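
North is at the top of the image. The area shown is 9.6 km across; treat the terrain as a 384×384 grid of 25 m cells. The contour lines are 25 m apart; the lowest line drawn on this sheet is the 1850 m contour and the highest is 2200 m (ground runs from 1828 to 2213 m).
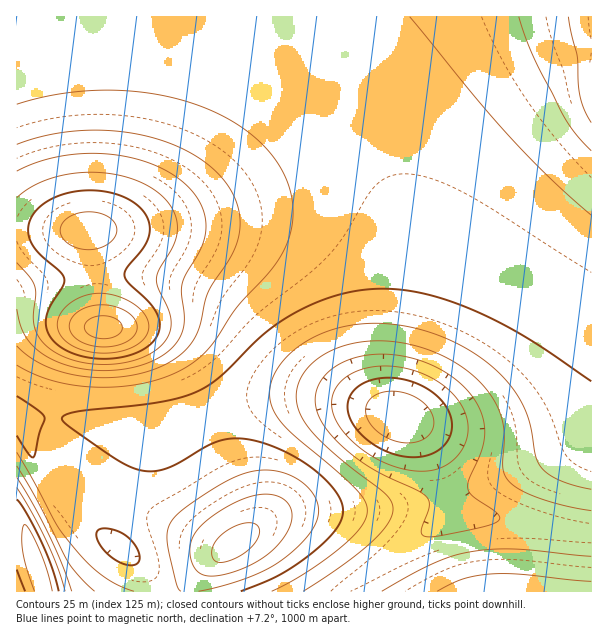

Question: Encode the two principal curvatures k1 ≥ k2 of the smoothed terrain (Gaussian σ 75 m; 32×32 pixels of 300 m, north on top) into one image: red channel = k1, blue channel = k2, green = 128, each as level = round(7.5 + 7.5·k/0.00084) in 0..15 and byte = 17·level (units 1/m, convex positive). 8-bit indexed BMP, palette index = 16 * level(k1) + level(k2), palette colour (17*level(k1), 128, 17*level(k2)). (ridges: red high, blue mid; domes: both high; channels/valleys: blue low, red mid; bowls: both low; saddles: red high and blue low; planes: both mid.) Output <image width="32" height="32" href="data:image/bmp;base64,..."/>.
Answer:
<image width="32" height="32" href="data:image/bmp;base64,Qk02CAAAAAAAADYEAAAoAAAAIAAAACAAAAABAAgAAAAAAAAEAAATCwAAEwsAAAABAAAAAAAAAIAAABGAAAAigAAAM4AAAESAAABVgAAAZoAAAHeAAACIgAAAmYAAAKqAAAC7gAAAzIAAAN2AAADugAAA/4AAAACAEQARgBEAIoARADOAEQBEgBEAVYARAGaAEQB3gBEAiIARAJmAEQCqgBEAu4ARAMyAEQDdgBEA7oARAP+AEQAAgCIAEYAiACKAIgAzgCIARIAiAFWAIgBmgCIAd4AiAIiAIgCZgCIAqoAiALuAIgDMgCIA3YAiAO6AIgD/gCIAAIAzABGAMwAigDMAM4AzAESAMwBVgDMAZoAzAHeAMwCIgDMAmYAzAKqAMwC7gDMAzIAzAN2AMwDugDMA/4AzAACARAARgEQAIoBEADOARABEgEQAVYBEAGaARAB3gEQAiIBEAJmARACqgEQAu4BEAMyARADdgEQA7oBEAP+ARAAAgFUAEYBVACKAVQAzgFUARIBVAFWAVQBmgFUAd4BVAIiAVQCZgFUAqoBVALuAVQDMgFUA3YBVAO6AVQD/gFUAAIBmABGAZgAigGYAM4BmAESAZgBVgGYAZoBmAHeAZgCIgGYAmYBmAKqAZgC7gGYAzIBmAN2AZgDugGYA/4BmAACAdwARgHcAIoB3ADOAdwBEgHcAVYB3AGaAdwB3gHcAiIB3AJmAdwCqgHcAu4B3AMyAdwDdgHcA7oB3AP+AdwAAgIgAEYCIACKAiAAzgIgARICIAFWAiABmgIgAd4CIAIiAiACZgIgAqoCIALuAiADMgIgA3YCIAO6AiAD/gIgAAICZABGAmQAigJkAM4CZAESAmQBVgJkAZoCZAHeAmQCIgJkAmYCZAKqAmQC7gJkAzICZAN2AmQDugJkA/4CZAACAqgARgKoAIoCqADOAqgBEgKoAVYCqAGaAqgB3gKoAiICqAJmAqgCqgKoAu4CqAMyAqgDdgKoA7oCqAP+AqgAAgLsAEYC7ACKAuwAzgLsARIC7AFWAuwBmgLsAd4C7AIiAuwCZgLsAqoC7ALuAuwDMgLsA3YC7AO6AuwD/gLsAAIDMABGAzAAigMwAM4DMAESAzABVgMwAZoDMAHeAzACIgMwAmYDMAKqAzAC7gMwAzIDMAN2AzADugMwA/4DMAACA3QARgN0AIoDdADOA3QBEgN0AVYDdAGaA3QB3gN0AiIDdAJmA3QCqgN0Au4DdAMyA3QDdgN0A7oDdAP+A3QAAgO4AEYDuACKA7gAzgO4ARIDuAFWA7gBmgO4Ad4DuAIiA7gCZgO4AqoDuALuA7gDMgO4A3YDuAO6A7gD/gO4AAID/ABGA/wAigP8AM4D/AESA/wBVgP8AZoD/AHeA/wCIgP8AmYD/AKqA/wC7gP8AzID/AN2A/wDugP8A/4D/AIX4loSHd3aGhpamh4eHh4aGhXV2h4eIiIiIiIiIiIeHt/iEhXd2dnaHl6i5mJiIh4eGhoWFhoeIiIiIiIiIh4f42IJ2dnZ2d4eXmKm4qJiXh4eHhoaGhoaHh4eHh4d2dviWcoZ2d4eHh4eHiKiomJiYmJeHh4aGdnZ2hoaGhYWF+IODhoeHh4eHh4eHiJiYmJiYl5eXl4eHd3Z2hoaGhofHgYaHiIeHh4eHh4eHiIiYmJiXl5eXl5eXh4eHh4iIiISCh4iIh3d3d3eHh4eHiIiIiJeXl5eXl5eXl5iIiIiIgoaIiId3d3d3d4eHh4eHh4eHh4d3doaGh4eHiIiIiIhzh4eHh3d3d3eHh4eHh4eHh4d3dnZ2dnZ2h4eHh4eIiIaHh4d3d3d3d4eHh4eHh4eGhnZ1ZWVldnaGh4eHh4eHh4aGhoaGhoaGh4eHh4eHh4aGdnVlZXZ2hoeHh4eHh4eGhYWEhISFhYaGh4eHh4eHhoZ2dnZ2d3eHh4eHh4eHh4aFlZaWlpaVhoaGh4eHh4eHh4aHd4eHh4eHh4eHh4eHlpenuLm5uKeWloeHh4eHh4eHh4eHh4eXh4eHh4eHh4eXp8jZ6trZuKeXh4eHh4eHh4eHh4eXl4eHh4eHh4eHh4eXp6ipqainl4aHh4eHh4eHh4eHh4eHh4eHh4eHh4eHhoaFlZWVhYaGhnd3h4eHh4eHh4eHh4eHh4eHh4eHh4eHhoaFhYWFhoZ3d4eHh4eHh4eHh4eHh4eHh4eHh4eHh4iHh4eHh4eHh4eHh4eHh4eHh4eHh4eHh4eHh4eHh4eHiJiYmJiYiIiIh4eHh4eHh4eHh4eHh4eHh4eHh4eHh4eYmJiYmJiYmIiHh4eHh4eHh4eHh4eHh4d3d4eHh4eHh4iIiIiIiIiIh4eHh4eHh4eHh4eHh4eHd3d3h4eHh4eHh4iIiIiIiIeHh4eHh4eHh4eHh4eHh4eHh4eHh4eHh4eHh4eHh4eHh4eHh4eHh4eHh4eHh4eHh4eHh4eHh4eHh4eHh4eHh4eHh4eHh4eHh4eHh4eHh4eHh4eHh4eHh4eGh4eHh4eHh4eHh4eHh4eHh4eHh4eHh4eHh4eHh4eHh4aHh4eHh4eHh4eHh4eHh4eHh4eHh4eHh4eHh4eHh4eHh4eHh4eHh4eHh4eHh4eHh4eHh4eHh4eHh4eHh4eHh4eHh4eHh4eHh4eHh4eHh4eHh4eHh4eHh4eHh4eHh4eHh4eHh4eHh4eHh4eHh4eHh4eHh4d3h4eHh4eHh4eHh4eHhoeHh4eHh4eHh4eHh4eHh4d3d3eHh4eHh4eHh4eHh4eHh4eHh4eHh4eHh4eHh4d3d3d3d4eHh4eHh4eHh4eHh4c="/>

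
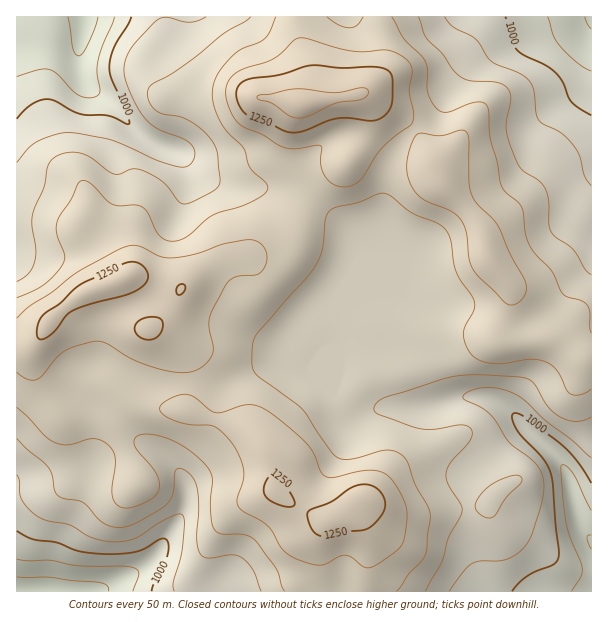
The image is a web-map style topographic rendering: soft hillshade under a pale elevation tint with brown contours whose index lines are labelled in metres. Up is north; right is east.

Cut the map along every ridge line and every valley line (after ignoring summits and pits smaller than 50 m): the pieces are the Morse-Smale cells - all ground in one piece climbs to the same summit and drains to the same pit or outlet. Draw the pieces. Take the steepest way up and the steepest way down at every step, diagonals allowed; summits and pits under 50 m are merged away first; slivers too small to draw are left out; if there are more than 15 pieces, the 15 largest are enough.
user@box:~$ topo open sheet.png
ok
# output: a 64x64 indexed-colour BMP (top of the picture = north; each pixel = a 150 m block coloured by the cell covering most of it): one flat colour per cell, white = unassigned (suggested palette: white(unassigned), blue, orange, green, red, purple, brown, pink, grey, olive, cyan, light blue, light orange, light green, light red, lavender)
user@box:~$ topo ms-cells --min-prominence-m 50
<image width="64" height="64" href="data:image/bmp;base64,Qk12CAAAAAAAAHYAAAAoAAAAQAAAAEAAAAABAAQAAAAAAAAIAAATCwAAEwsAABAAAAAAAAAA////ALR3HwAOf/8ALKAsACgn1gC9Z5QAS1aMAMJ34wB/f38AIr28AM++FwDox64AeLv/AIrfmACWmP8A1bDFAHd3mZmZZmZmZmZmZmZmZmZmZmZkREREREREERERERERd3eZmZmZZmZmZmZmZmZmZmZmZmREREREREQRERERERF3d5mZmZmZZmZmZmZmZmZmZmZmZEREREREQREREREREXd3eZmZmZmWZmZmZmZmZmZmZmZkRERERERBERERERERd3d5mZmZmZlmZmZmZmZmZmZmZmREREREREERERERERF3d3mZmZmZmWZmZmZmZmZmZmZmZEREREREQREREREREXd3d5mZmZmZlmZmZmZmZmZmZmZkRERERERBERERERERd3d3mZmZmZmZZmZmZmZmZmZmZmRERERERBERERERERF3d3eZmZmZmZlmZmZmZmZmZERmREREREREEREREREREXd3d3mZmZmZmZZmZmZmZmREREREREREREQRERERERERd3d3eZmZmZmZlmZmZmZmRERERERERERERBERERERERF3d3d5mZmZmZmWZmZmZmREREREREREREREEREREREREXd3d3mZmZmZmWZmZmZmZEREREREREREREQRERERERERd3d3d5mZmZmZZmZmZmZkREREREREREREREERERERERF3d3d3aZmZmZZmZmZmZmRERERERERERERERBEREREREXd3d3d2aZmZZmZmZmZmREREREREREREREREQRERERERd3d3d3ZmZmZmZmZmZmREREREREREREREREREQRERERF3d3d3dmZmZmZmZmZmREREREREREREREREREREEREREXd3d3d2ZmZmZmZmZmREREREREREREREREREREQRERERd3d3d3ZmZmZmZmREREREREREERREREREREREQRERERF3d3d3dmZmZmZkREREREREREQRERERREREREQREREREXd3d3dmZmZmZmREREREREREQRERERERERREERERERERd3d3d2ZmZmZmZERERERERERBERERERERERERERERERF3d3d3ZmZnd3d4iIhERERERIEREREREREREREREREREXd3d3d3d3d3d3iIiIhERERIgRERERERERERERERERERd3d3d3d3d3d3eIiIiIhERIiBERERERERERERERERERF3d3d3d3d3d3eIiIiIiIiIiIERERERERERERERERERIjN3d3d3d3d3d4iIiIiIiIiIgRERERERERERERERESIiMzd3d3d3d3d4iIiIiIiIiIiIERERERERERERIiIiIiIzN3d3d3d3eIiIiIiIiIiIiIgREREREREREREiIiIiIjMzd3d3d3d3iIiIiIiIiIiIiBERERERERERESIiIiIiMzM3d3d3d3d4iIiIiIiIiIiIEREREREREREREiIiIiIzMzM3d3d3d3eIiIiIiIiIiIiBERERERERERESIiIiIjMzMzN3d3d3d4iIiIiIiIiIiIERERERERERERIiIiIiMzMzMzM3d3MzOIiIiIiIiIiIgREREREREREREiIiIiIzMzMzMzMzMzMzOIiIiIiIiIiIEREREREREREiIiIiIjMzMzMzMzMzMzMziIiIiIiIiIgREREREREREiIiIiIiMzMzMzMzMzMzMzMzMzMziIiIiBEREREREREiIiIiIiIzMzMzMzMzMzMzMzMzMzM4iIiIERERERERESIiIiIiIjMzMzMzMzMzMzMzMzMzMziIiIERERERERERIiIiIiIiMzMzMzMzMzMzMzMzMzMzOIiIgRERERERERIiIiIiIiIzMzMzMzMzMzMzMzMzMzM4iIgREREREREREiIiIiIiIjMzMzMzMzMzMzMzMzMzMzOIEREREREREREiIiIiIiIiMzMzMzMzMzMzMzMzMzMzM4EREREREREREiIiIiIiIiIzMzMzMzMzMzMzMzMzMzM1UREREREREREiIiIiIiIiIjMzMzMzMzMzMzMzVVVVVVVVEREREREREiIiIiIiIiIiMzMzMzMzMzMzM1VVVVVVVVVRERERERESIiIiIiIiIiIzMzMzMzMzMzM1VVVVVVVVVVVRERERESIiIiIiIiIiIjMzMzMzMzMzM1VVVVVVVVVVVVERERERIiIiIiIiIiIiMzMzMzMzMzNVVVVVVVVVVVVVVRERERIiIiIiIiIiIiIzMzMzMzMzVVVVVVVVVVVVVVVVUREREiIiIiIiIiIiIjMzMzMzMzVVVVVVVVVVVVVVVVVREREiIiIiIiIiIiIiMzMzMzMzVVVVVVVVVVVVVVVVVVEREiIiIiIiIiIiIiIzMzMzMzVVVVVVVVVVVVVVVVVVURIiIiIiIiIiIiIiIjMzMzMzVVVVVVVVVVVVVVUlVVVRIiIiIiIiIiIiIiIiMzMzMzVVVVVVVVVVVVVVVSIiIiIiIiIiIiIiIiIiIiIzMzMzVVVVVVVVVVVVVVVVIiIiIiIiIiIiIiIiIiIiIjMzMzVVVVVVVVVVVVVVVVUiIiIiIiIiIiIiIiIiIiIiMzMzNVVVVVVVVVVVVVVVVSIiIiIiIiIiIiIiIiIiIiIzMzM1VVVVVVVVVVVVVVVVIiIiIiIiIiIiIiIiIiIiIjMzMzVVVVVVVVVVVVVVVVUiIiIiIiIiIiIiIiIiIiIiMzMzNVVVVVVVVVVVVVVVUiIiIiIiIiIiIiIiIiIiIiIzMzM1VVVVVVVVVVVVVVVSIiIiIiIiIiIiIiIiIiIiIjMzMzNVVVVVVVVVVVVVVVIiIiIiIiIiIiIiIiIiIiIi"/>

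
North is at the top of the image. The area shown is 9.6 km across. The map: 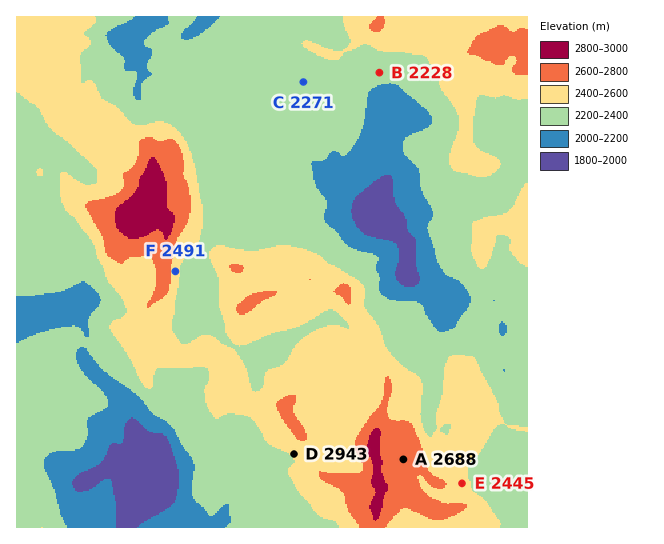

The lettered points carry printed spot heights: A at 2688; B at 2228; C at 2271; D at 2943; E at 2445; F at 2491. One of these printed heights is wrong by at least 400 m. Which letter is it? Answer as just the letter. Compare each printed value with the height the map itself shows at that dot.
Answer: D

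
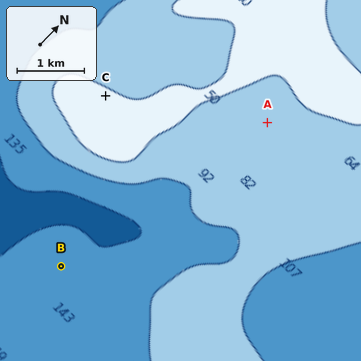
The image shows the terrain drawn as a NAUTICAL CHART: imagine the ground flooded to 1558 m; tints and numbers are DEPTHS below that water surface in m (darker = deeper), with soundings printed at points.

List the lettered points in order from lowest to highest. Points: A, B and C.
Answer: B A C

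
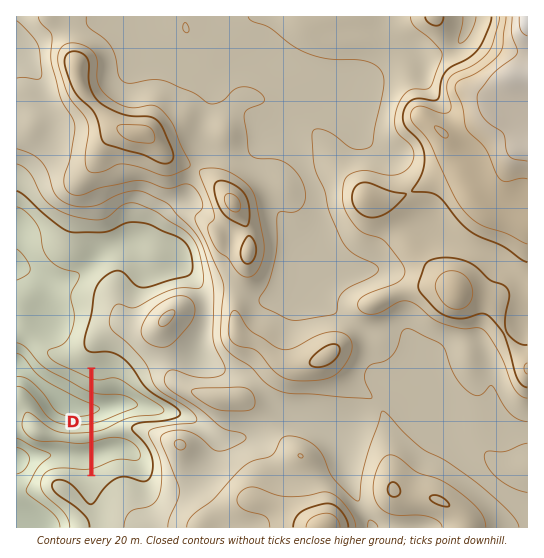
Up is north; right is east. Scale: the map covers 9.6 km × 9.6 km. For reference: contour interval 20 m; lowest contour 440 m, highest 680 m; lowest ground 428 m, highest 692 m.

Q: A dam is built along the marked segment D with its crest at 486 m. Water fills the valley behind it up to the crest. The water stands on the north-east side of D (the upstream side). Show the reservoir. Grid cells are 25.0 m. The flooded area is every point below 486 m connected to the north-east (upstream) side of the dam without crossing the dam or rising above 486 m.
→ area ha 159.6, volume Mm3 23.93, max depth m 48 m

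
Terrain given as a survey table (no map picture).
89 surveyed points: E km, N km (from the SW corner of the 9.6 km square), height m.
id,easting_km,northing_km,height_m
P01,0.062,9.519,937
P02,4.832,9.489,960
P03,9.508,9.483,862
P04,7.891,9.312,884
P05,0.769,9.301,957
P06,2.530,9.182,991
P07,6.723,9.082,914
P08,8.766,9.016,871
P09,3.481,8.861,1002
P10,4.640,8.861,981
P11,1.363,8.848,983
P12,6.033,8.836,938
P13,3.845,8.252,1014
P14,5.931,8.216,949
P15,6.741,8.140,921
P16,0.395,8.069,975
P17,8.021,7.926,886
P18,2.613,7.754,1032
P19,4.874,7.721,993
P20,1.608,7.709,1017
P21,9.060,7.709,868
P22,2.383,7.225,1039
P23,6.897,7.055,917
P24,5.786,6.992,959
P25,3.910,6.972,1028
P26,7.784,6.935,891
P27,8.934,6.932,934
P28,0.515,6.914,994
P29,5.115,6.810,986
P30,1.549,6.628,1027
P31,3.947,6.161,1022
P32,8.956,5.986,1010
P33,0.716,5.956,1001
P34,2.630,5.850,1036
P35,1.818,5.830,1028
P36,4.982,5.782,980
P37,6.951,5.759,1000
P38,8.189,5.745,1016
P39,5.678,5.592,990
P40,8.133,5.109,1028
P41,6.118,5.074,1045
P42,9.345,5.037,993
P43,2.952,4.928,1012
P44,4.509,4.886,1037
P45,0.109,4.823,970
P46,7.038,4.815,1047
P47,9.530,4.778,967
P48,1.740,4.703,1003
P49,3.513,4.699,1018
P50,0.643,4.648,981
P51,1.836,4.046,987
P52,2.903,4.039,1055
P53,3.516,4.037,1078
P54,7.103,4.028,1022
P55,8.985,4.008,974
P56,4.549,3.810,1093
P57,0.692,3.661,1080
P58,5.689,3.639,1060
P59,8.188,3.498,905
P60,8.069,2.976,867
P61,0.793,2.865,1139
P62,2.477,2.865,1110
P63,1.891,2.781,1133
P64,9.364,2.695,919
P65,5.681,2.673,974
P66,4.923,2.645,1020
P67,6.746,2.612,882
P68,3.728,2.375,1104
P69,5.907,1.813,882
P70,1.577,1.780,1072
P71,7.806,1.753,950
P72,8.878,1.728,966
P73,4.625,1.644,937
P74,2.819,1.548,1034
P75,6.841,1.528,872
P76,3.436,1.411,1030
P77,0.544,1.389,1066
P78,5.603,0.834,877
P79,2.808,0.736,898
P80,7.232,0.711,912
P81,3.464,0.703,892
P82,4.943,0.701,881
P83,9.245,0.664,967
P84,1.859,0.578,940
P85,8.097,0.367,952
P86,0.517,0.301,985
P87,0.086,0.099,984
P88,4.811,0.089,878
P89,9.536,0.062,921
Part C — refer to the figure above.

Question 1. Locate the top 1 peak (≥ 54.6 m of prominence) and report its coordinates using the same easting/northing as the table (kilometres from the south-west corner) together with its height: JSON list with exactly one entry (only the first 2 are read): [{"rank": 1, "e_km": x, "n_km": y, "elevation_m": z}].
[{"rank": 1, "e_km": 0.91, "n_km": 2.91, "elevation_m": 1140}]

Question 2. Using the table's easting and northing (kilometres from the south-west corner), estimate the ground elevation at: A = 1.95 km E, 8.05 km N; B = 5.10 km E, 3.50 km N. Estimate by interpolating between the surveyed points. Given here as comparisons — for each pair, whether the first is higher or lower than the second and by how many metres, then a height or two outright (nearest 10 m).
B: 60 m higher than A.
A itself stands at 1020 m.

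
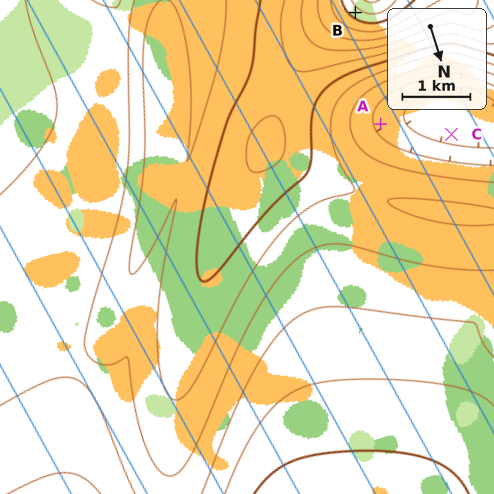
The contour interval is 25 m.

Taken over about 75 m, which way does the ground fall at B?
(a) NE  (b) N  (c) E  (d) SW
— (a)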